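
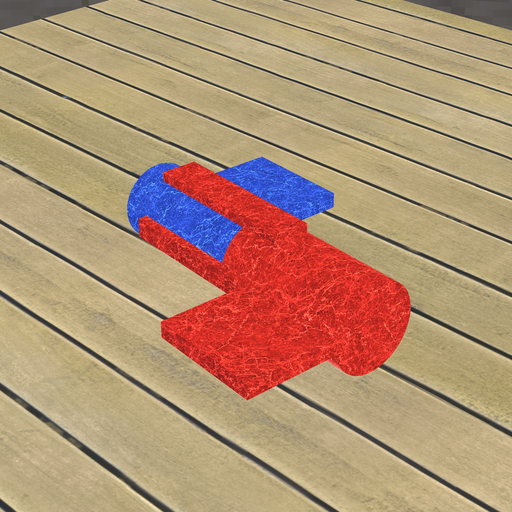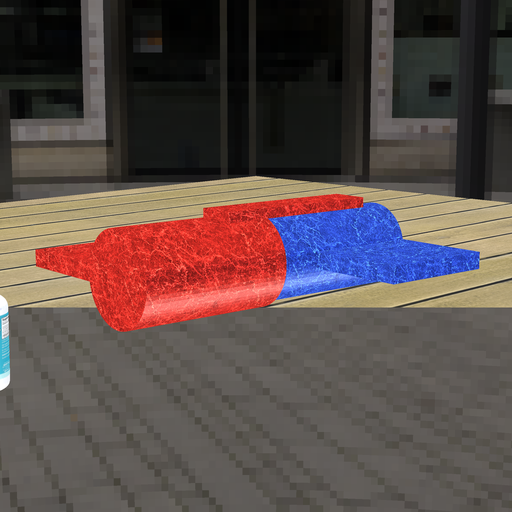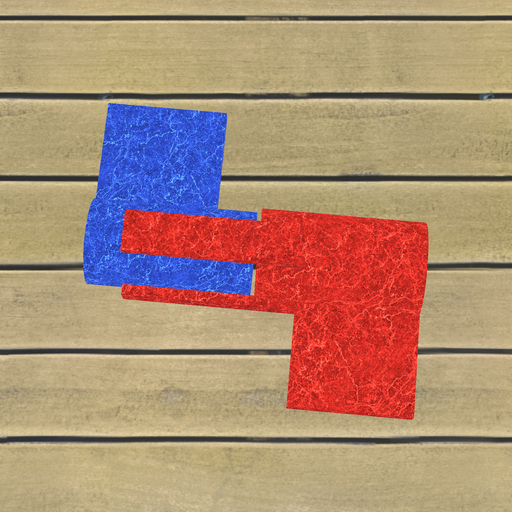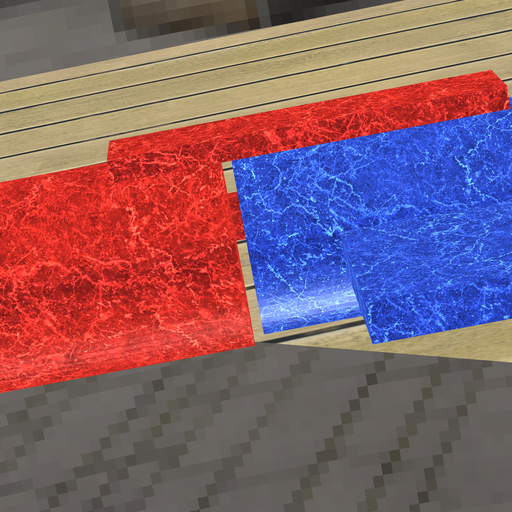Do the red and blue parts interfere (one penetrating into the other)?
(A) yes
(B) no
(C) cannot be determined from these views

(B) no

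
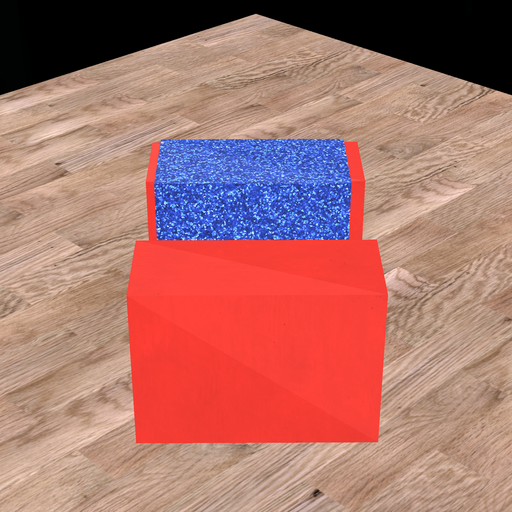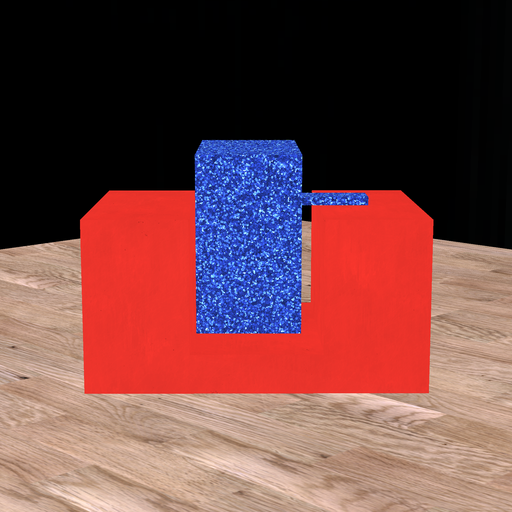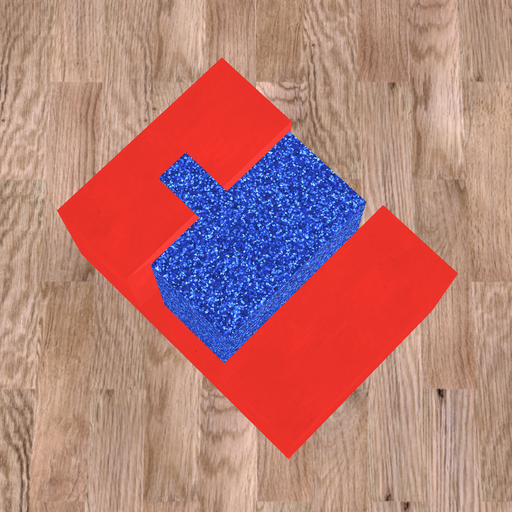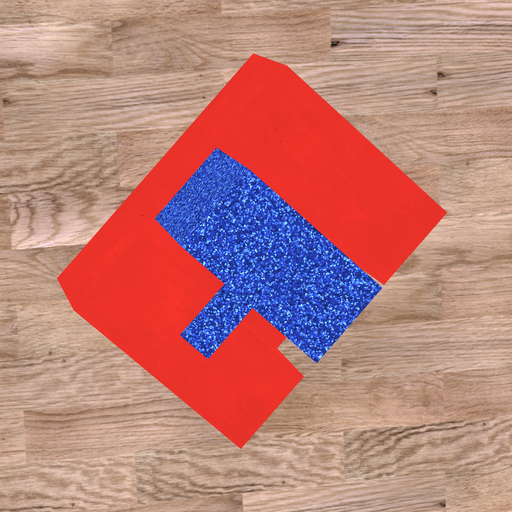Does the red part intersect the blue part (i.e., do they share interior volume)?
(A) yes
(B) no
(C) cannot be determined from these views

(B) no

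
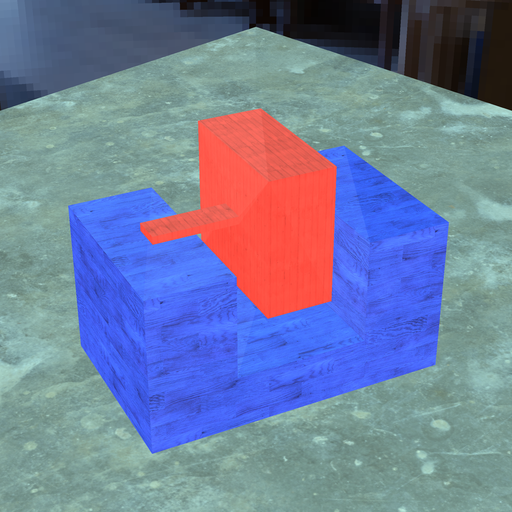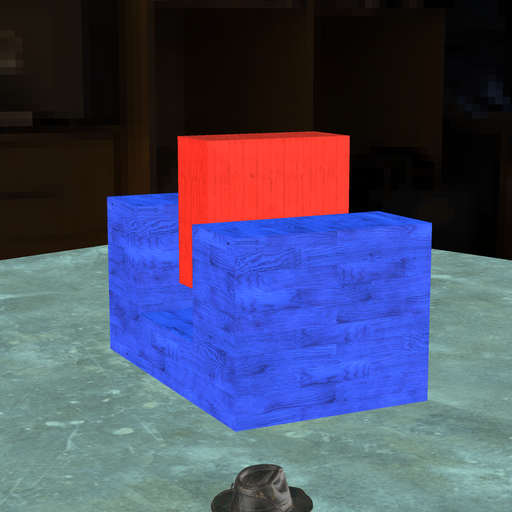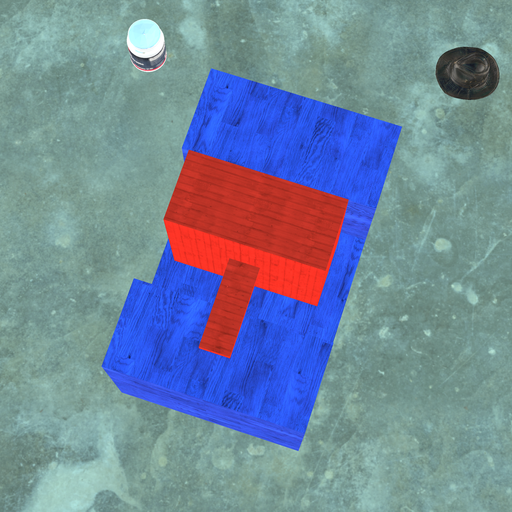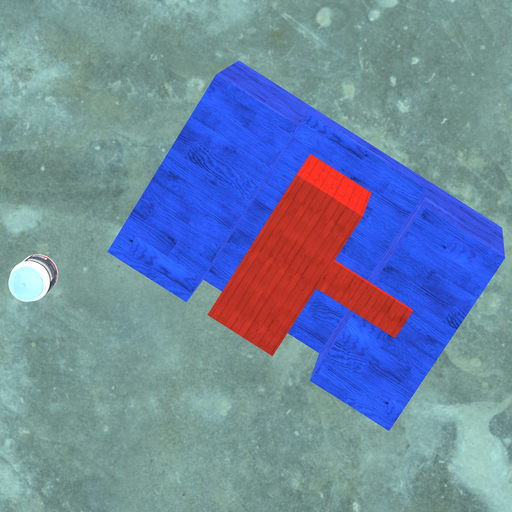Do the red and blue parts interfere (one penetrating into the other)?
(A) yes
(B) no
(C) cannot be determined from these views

(B) no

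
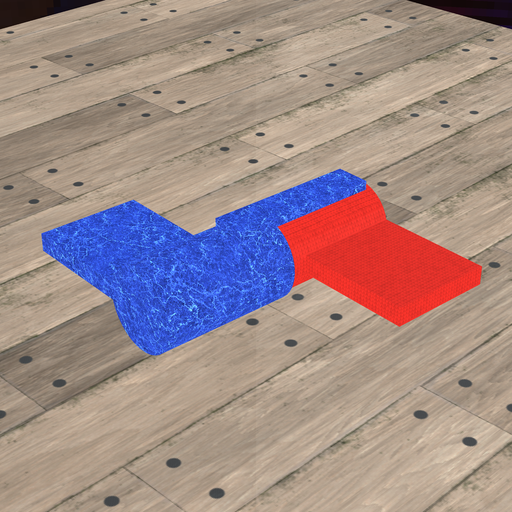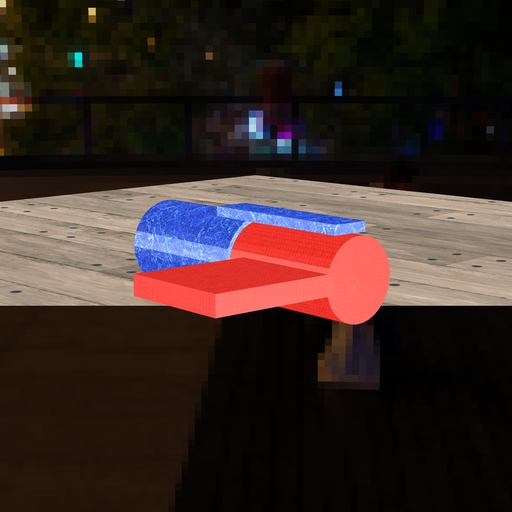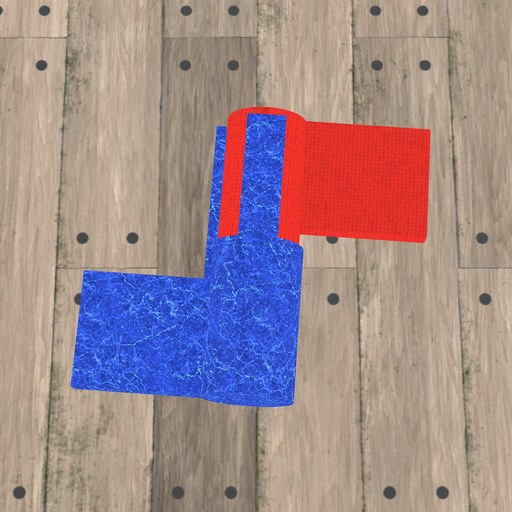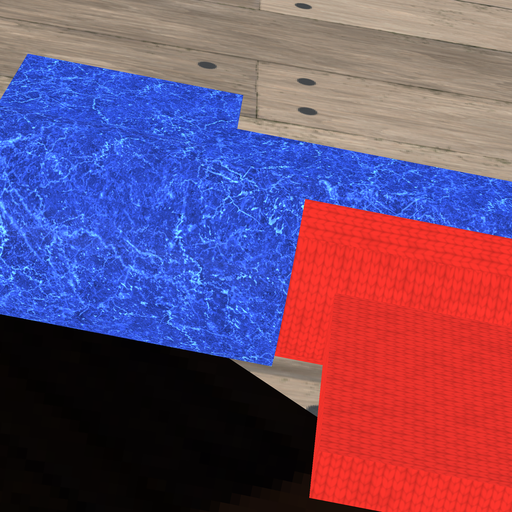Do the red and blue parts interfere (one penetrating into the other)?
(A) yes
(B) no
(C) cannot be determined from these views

(A) yes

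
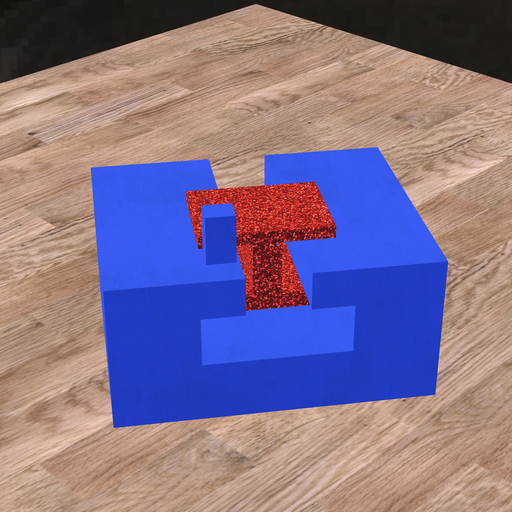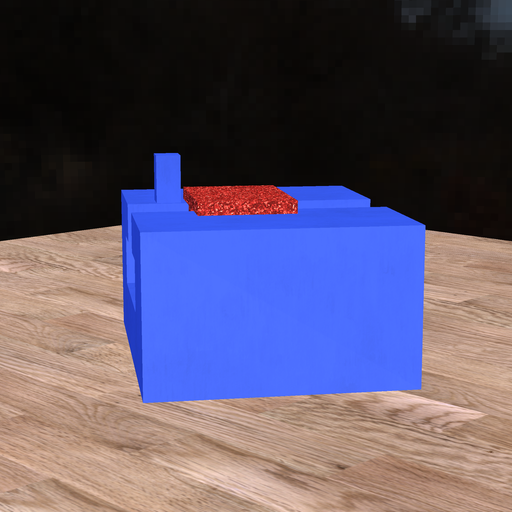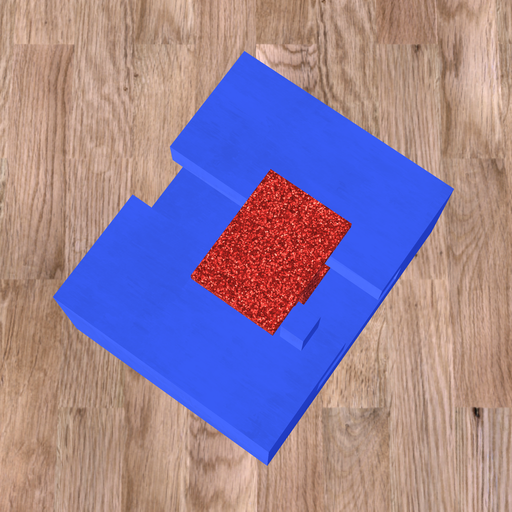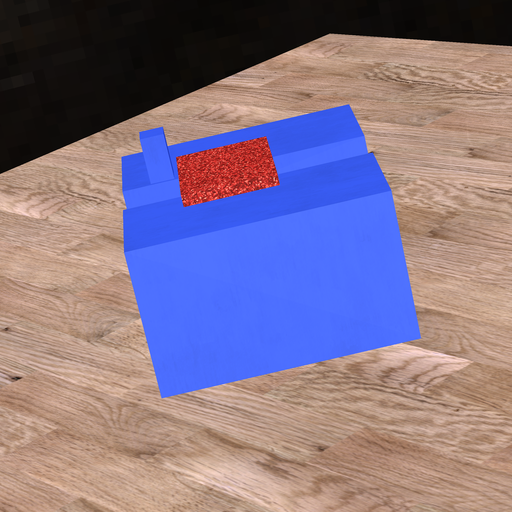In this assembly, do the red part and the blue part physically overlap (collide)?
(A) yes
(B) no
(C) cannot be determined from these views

(B) no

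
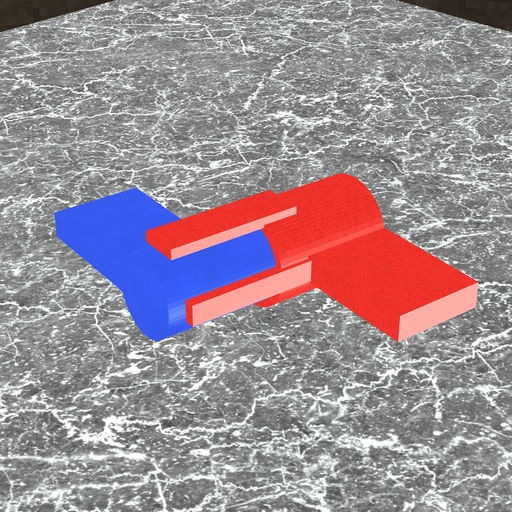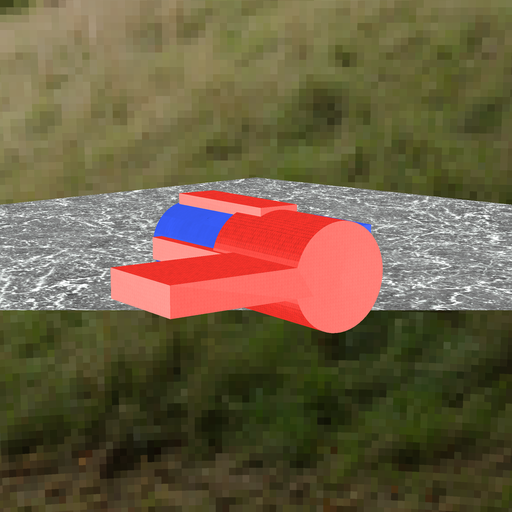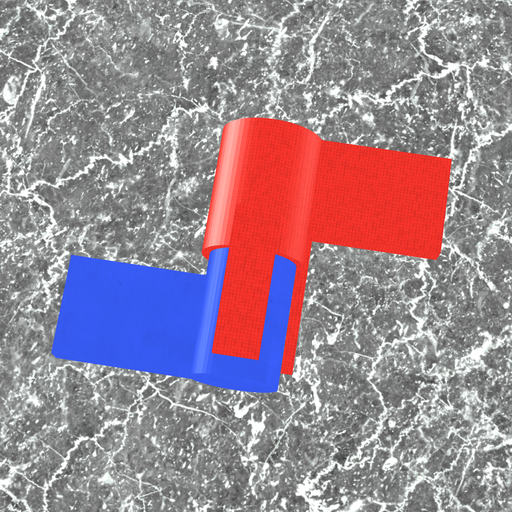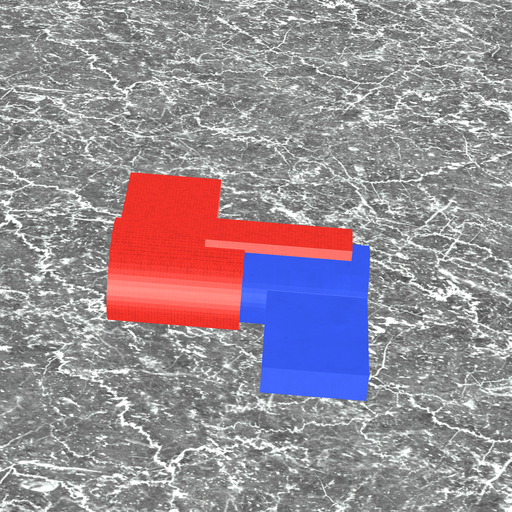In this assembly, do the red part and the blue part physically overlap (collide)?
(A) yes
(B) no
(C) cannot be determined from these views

(A) yes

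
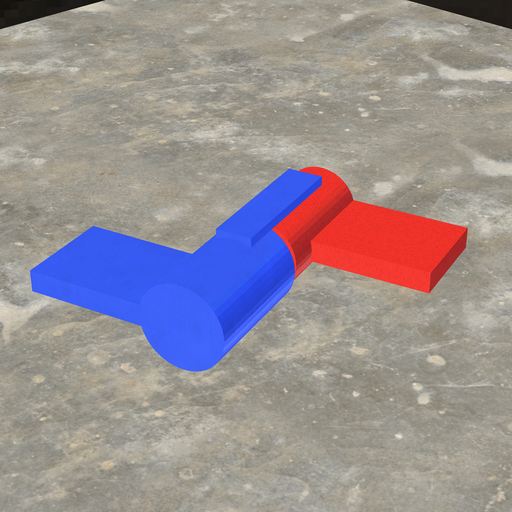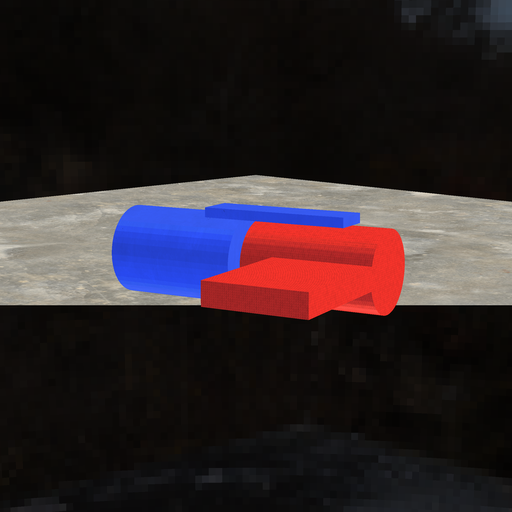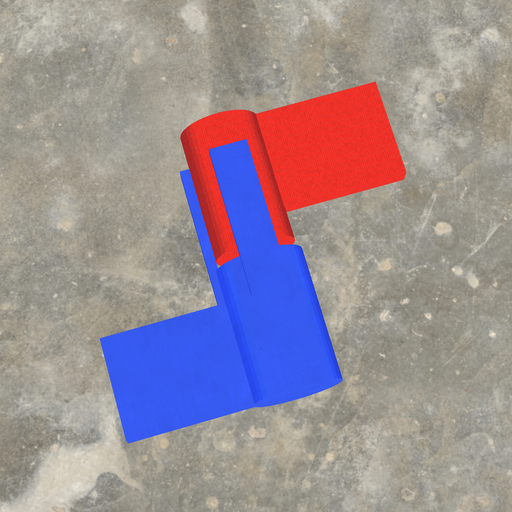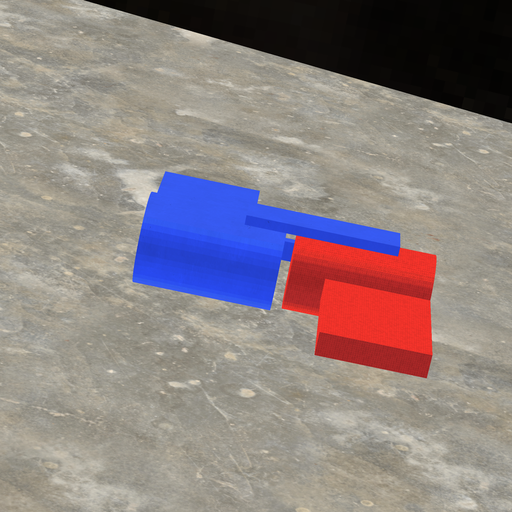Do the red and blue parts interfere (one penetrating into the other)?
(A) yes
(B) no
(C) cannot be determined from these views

(B) no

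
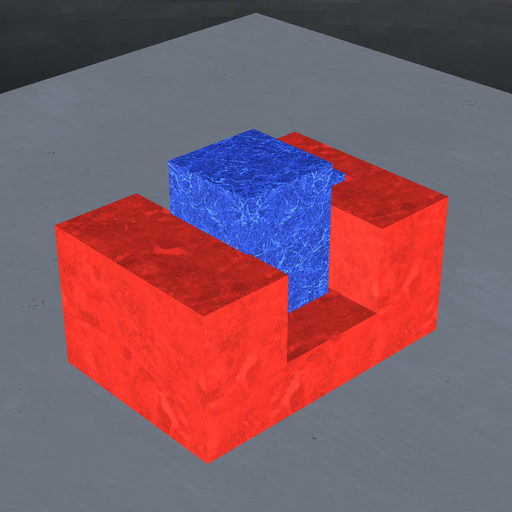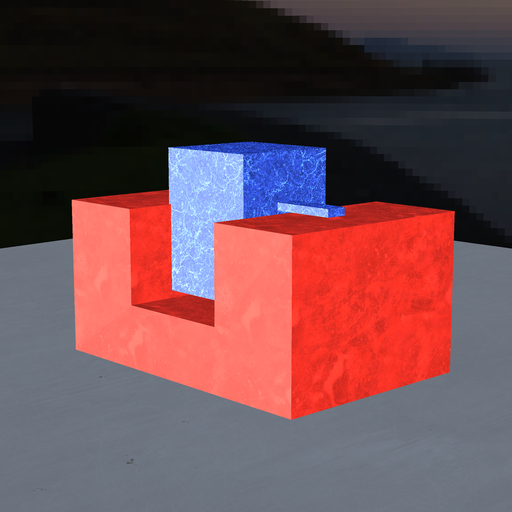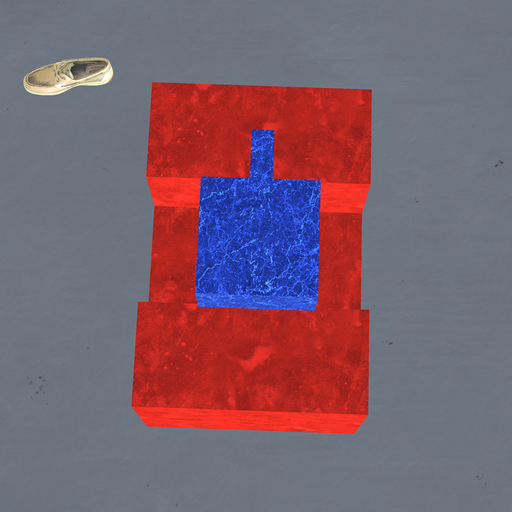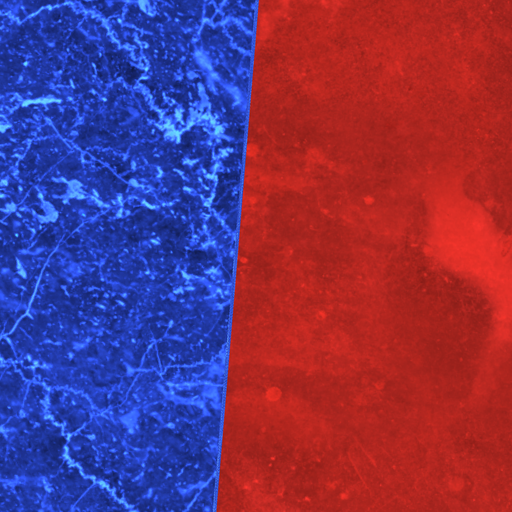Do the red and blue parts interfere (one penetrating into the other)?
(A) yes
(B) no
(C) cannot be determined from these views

(A) yes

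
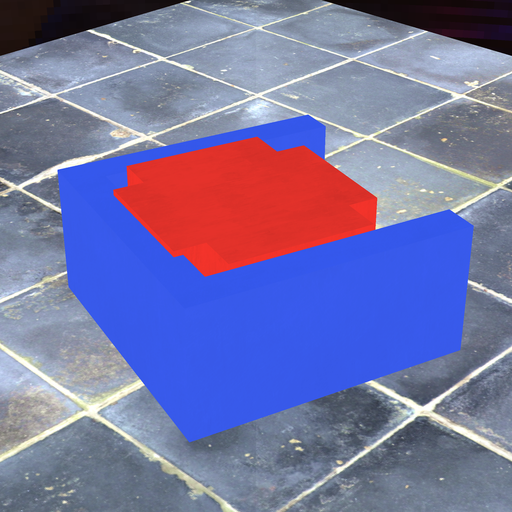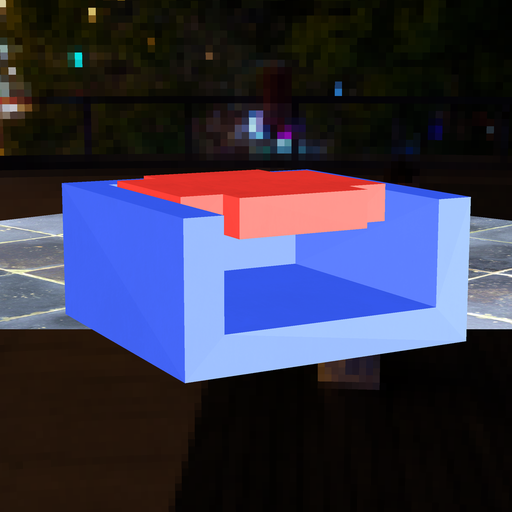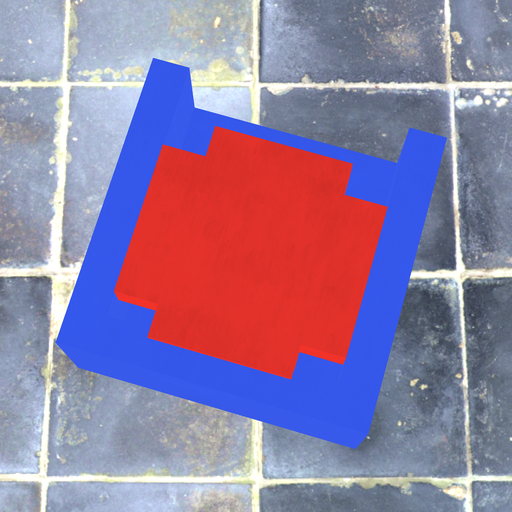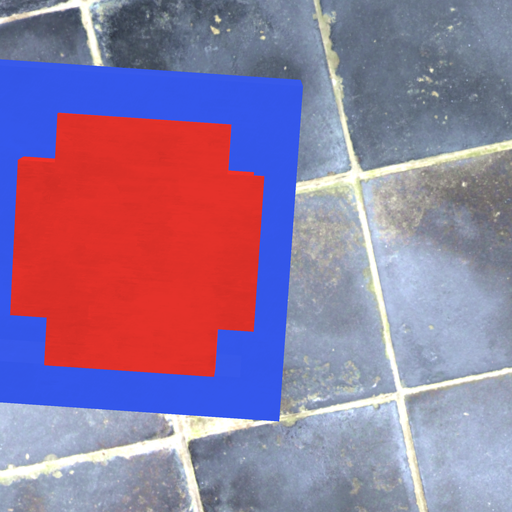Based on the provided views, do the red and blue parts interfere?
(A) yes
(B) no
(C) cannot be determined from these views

(A) yes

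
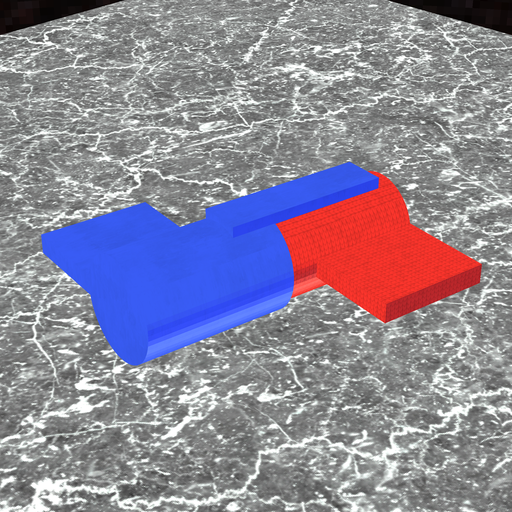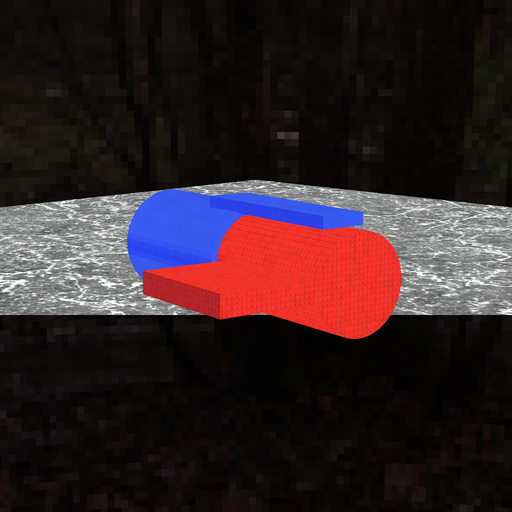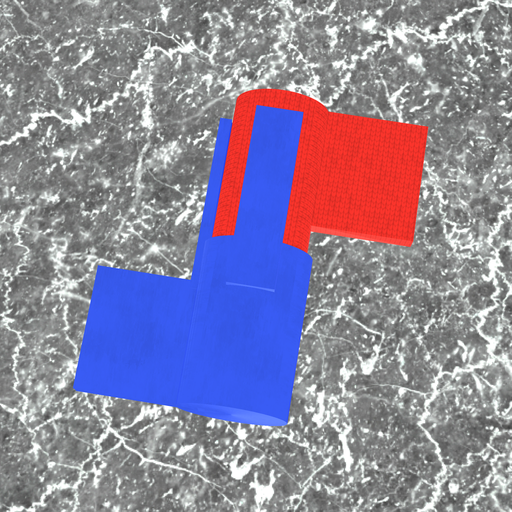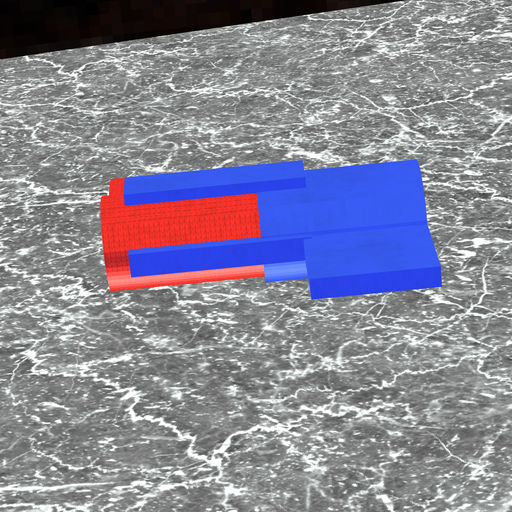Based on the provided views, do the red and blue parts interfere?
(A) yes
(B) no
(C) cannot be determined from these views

(A) yes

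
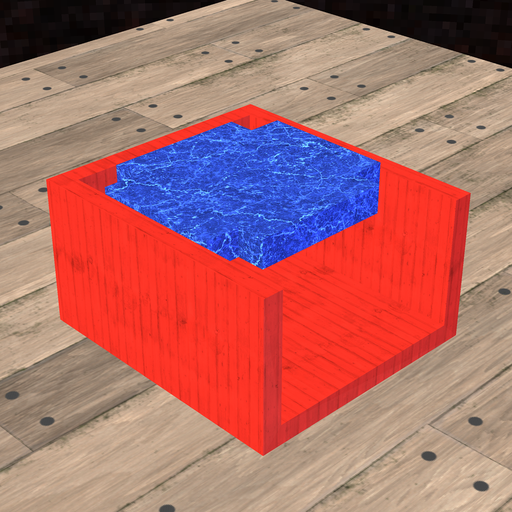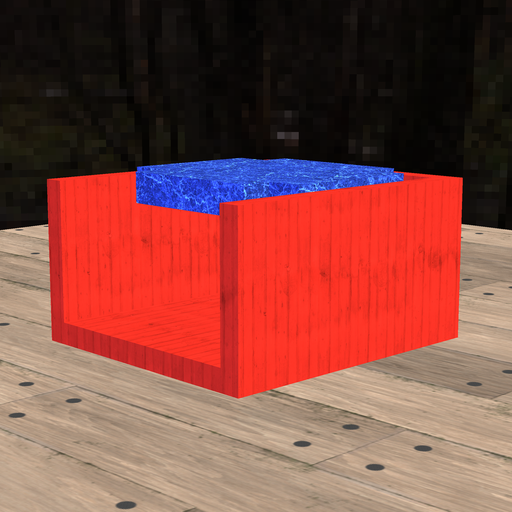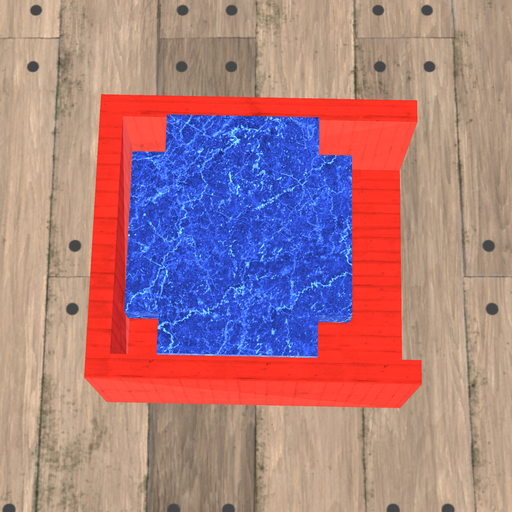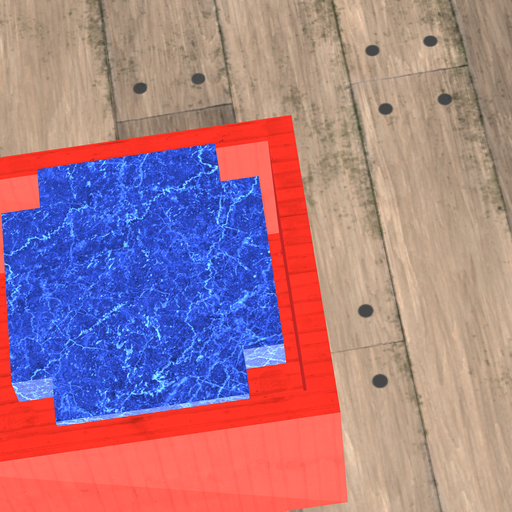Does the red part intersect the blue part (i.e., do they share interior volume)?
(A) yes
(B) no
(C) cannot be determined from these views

(B) no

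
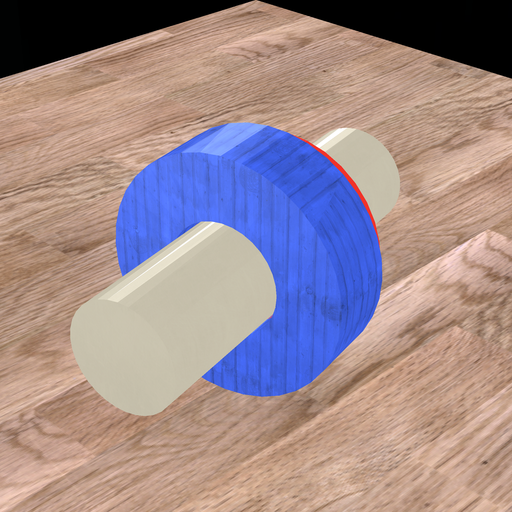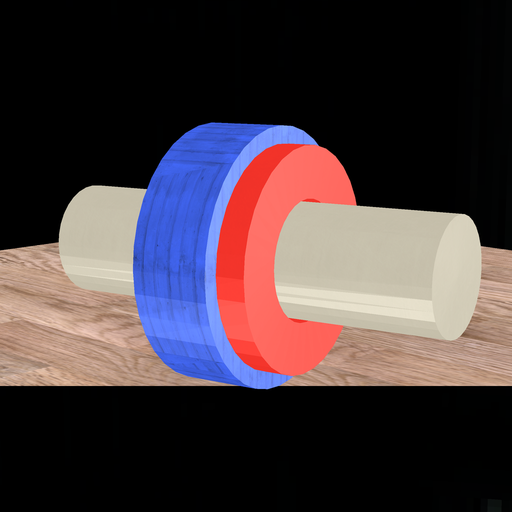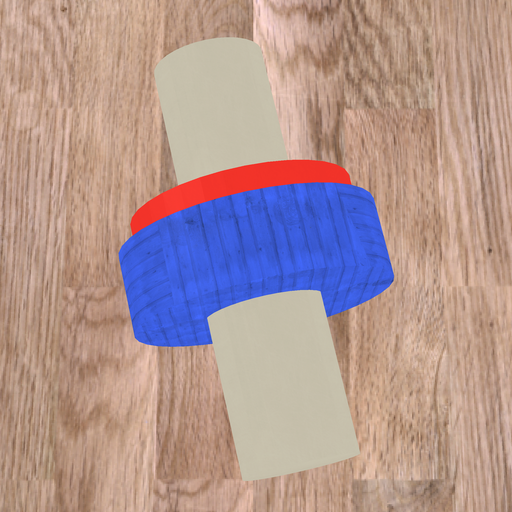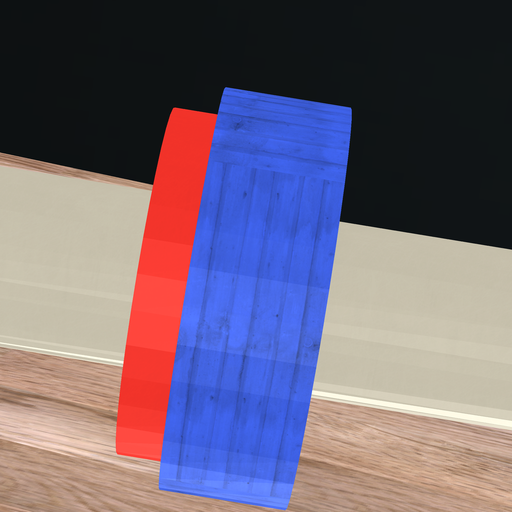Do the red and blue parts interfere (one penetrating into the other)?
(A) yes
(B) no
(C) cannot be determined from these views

(A) yes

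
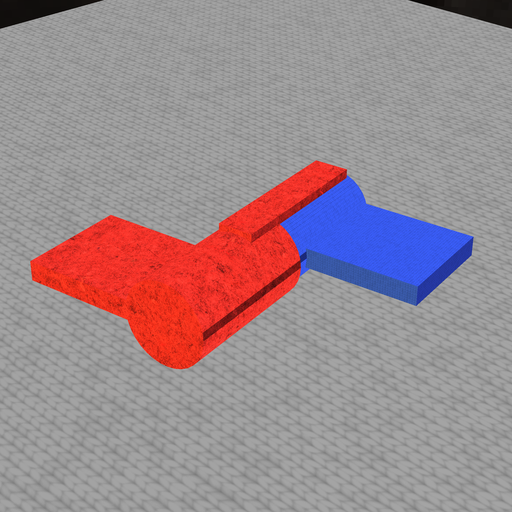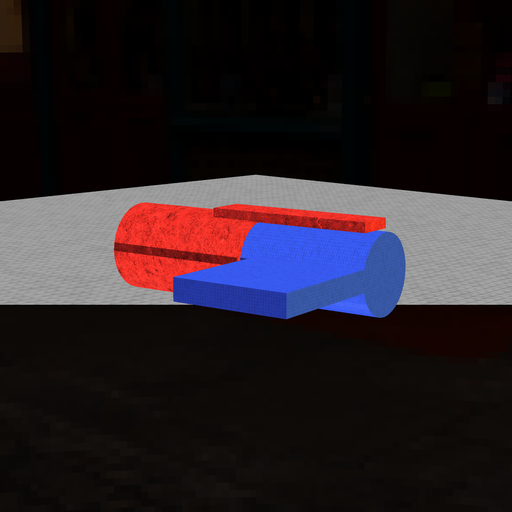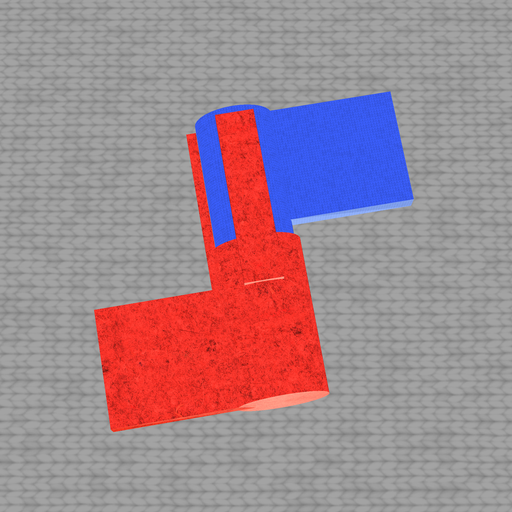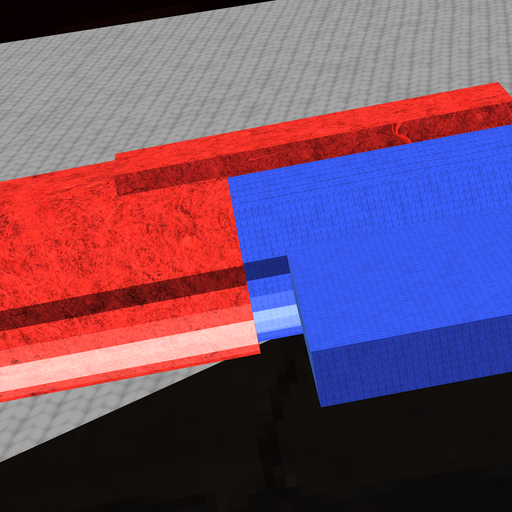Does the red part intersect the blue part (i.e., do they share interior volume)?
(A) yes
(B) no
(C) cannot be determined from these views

(A) yes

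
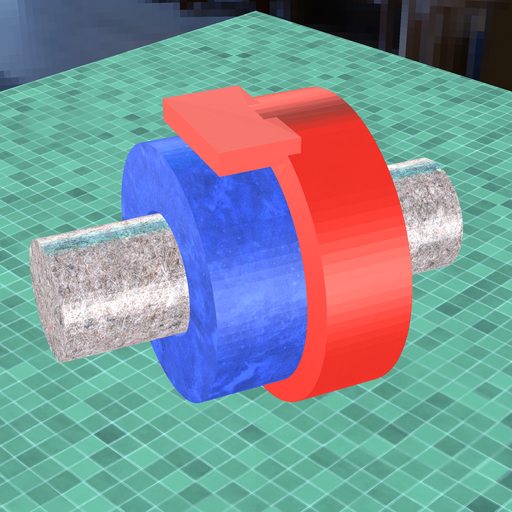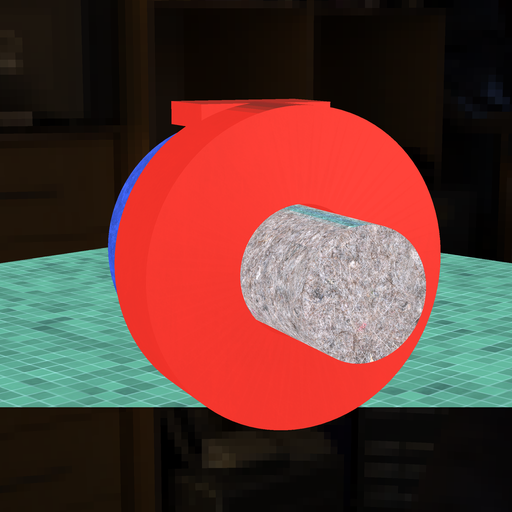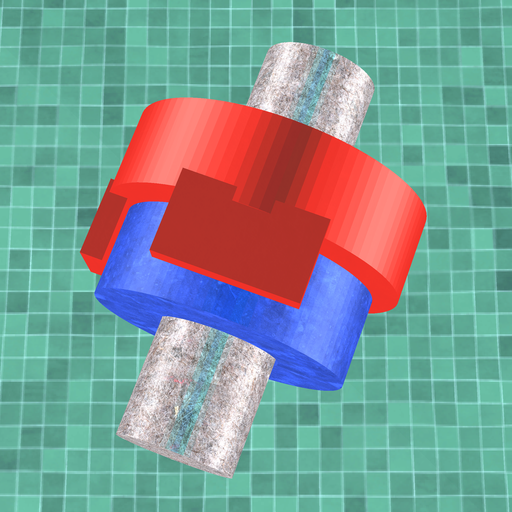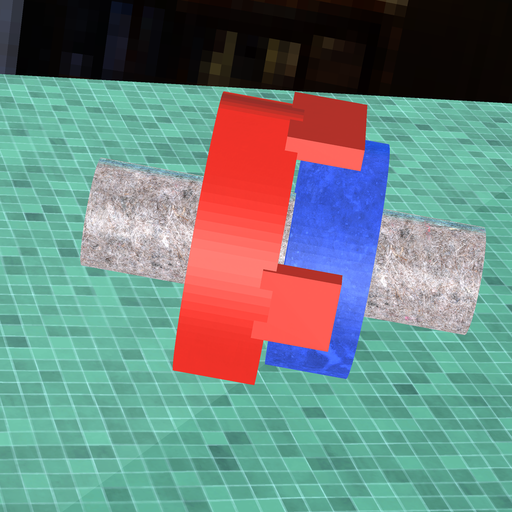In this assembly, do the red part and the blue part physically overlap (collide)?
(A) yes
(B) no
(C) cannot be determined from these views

(B) no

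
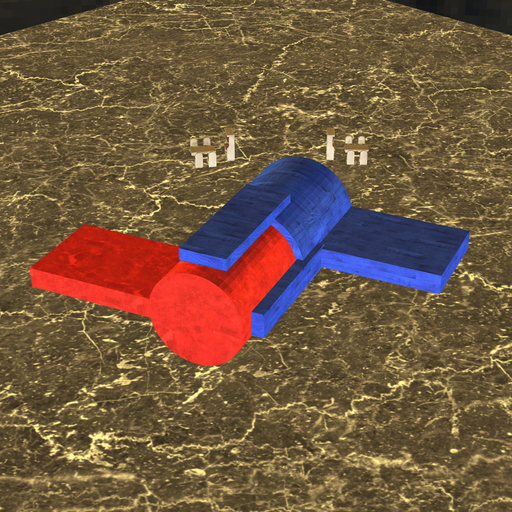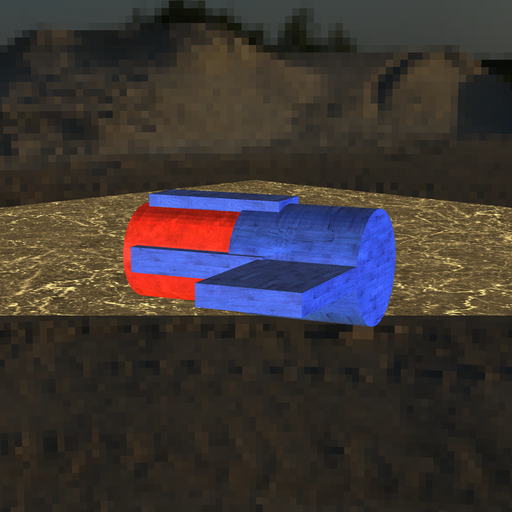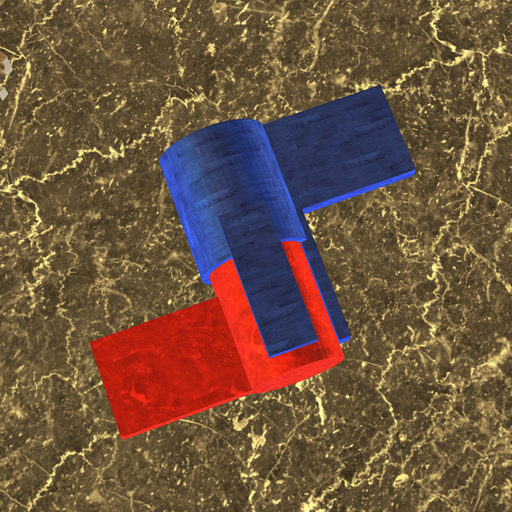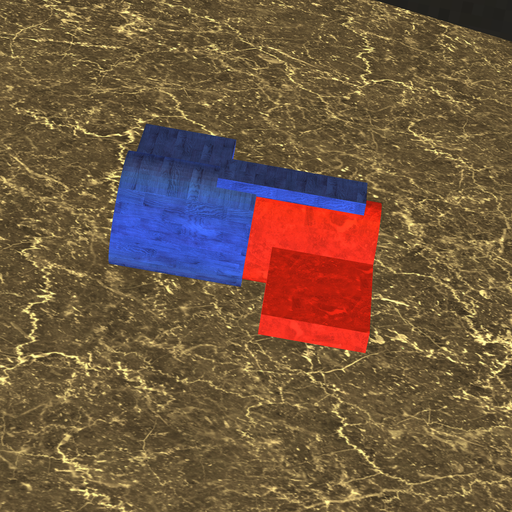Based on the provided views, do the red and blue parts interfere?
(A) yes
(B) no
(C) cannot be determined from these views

(A) yes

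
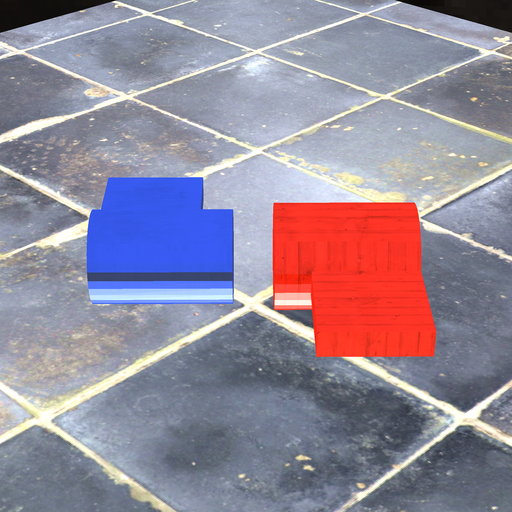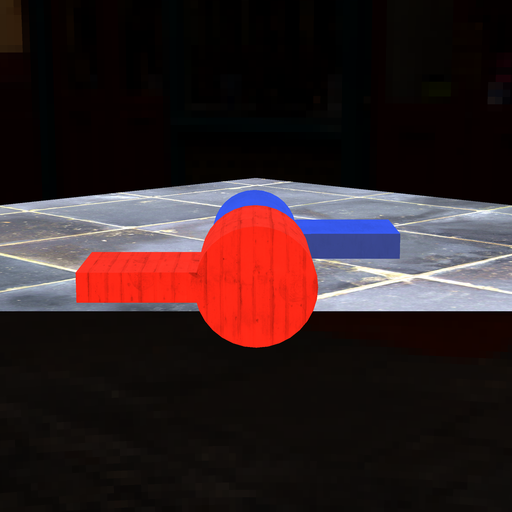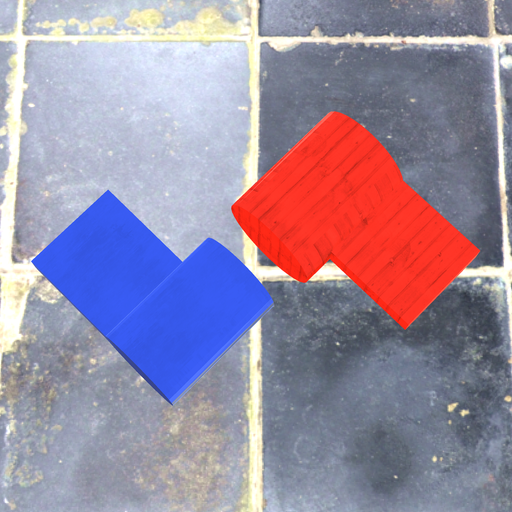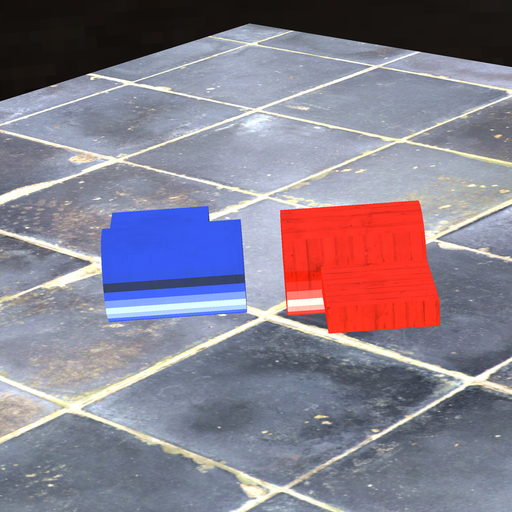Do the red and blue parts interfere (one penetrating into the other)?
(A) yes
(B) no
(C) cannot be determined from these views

(B) no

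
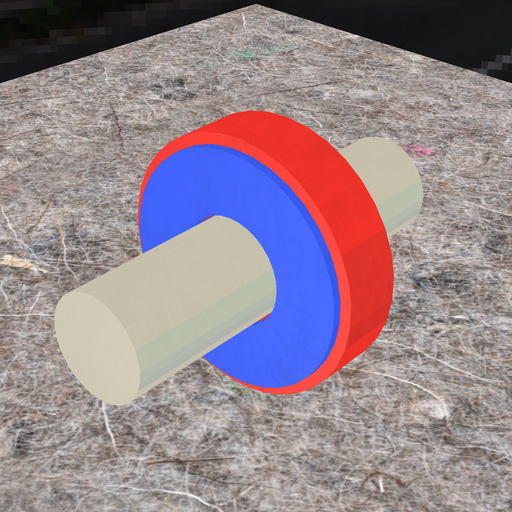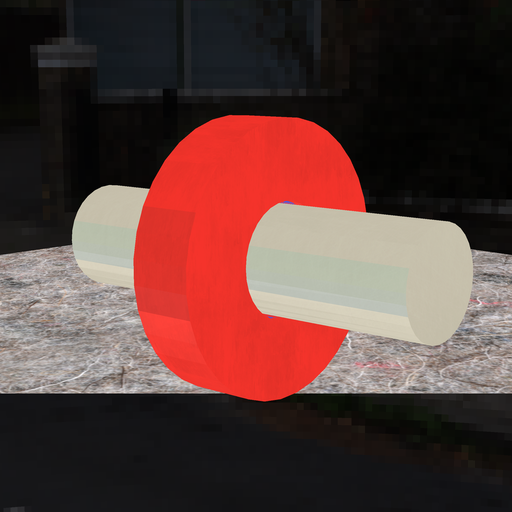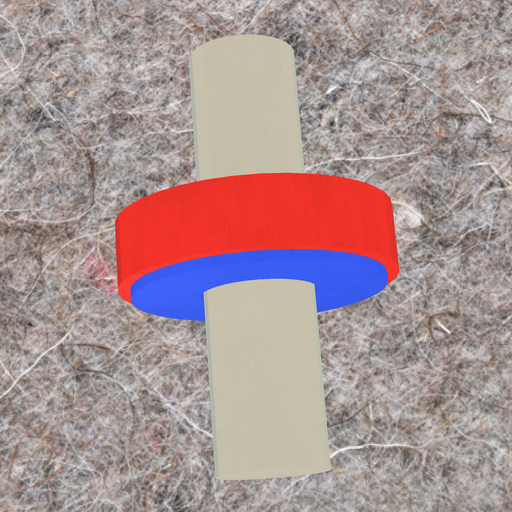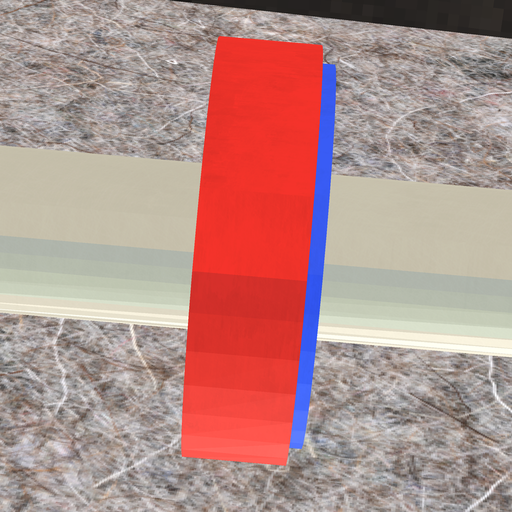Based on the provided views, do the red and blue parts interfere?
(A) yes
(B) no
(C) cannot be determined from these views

(A) yes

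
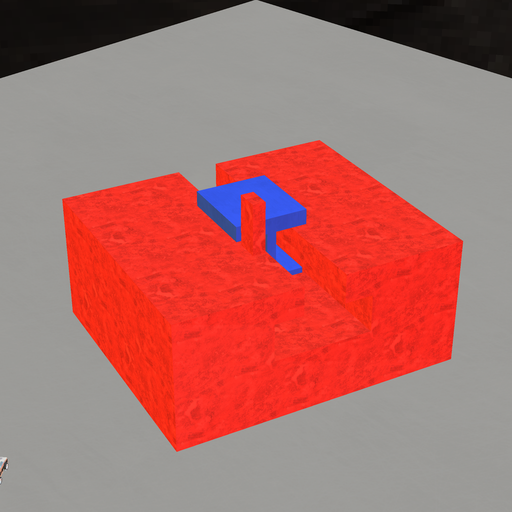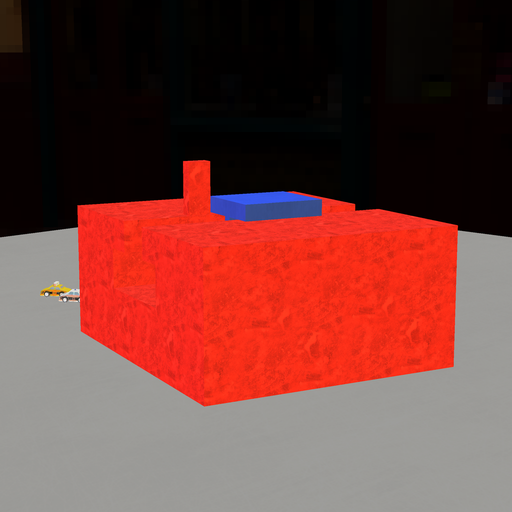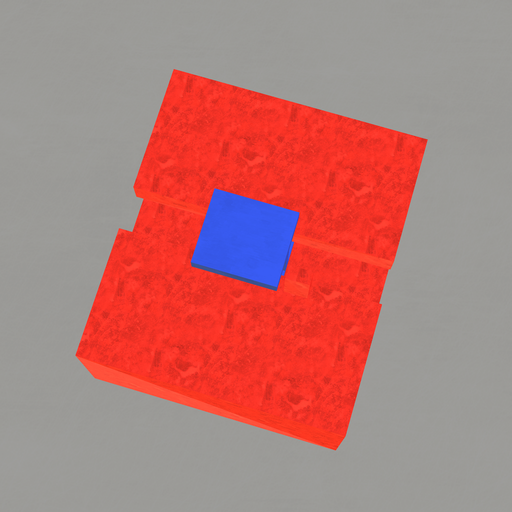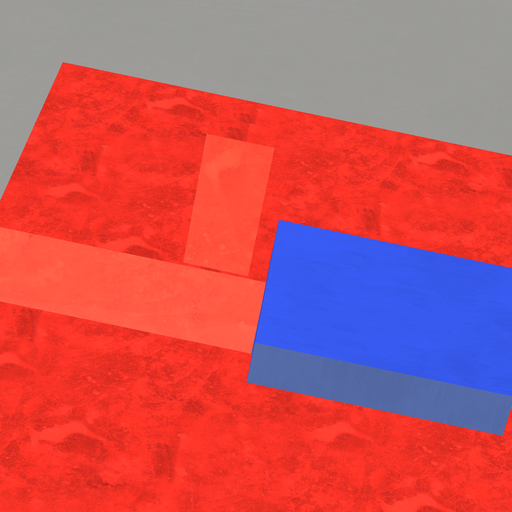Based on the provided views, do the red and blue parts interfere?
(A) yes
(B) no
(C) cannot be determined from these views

(B) no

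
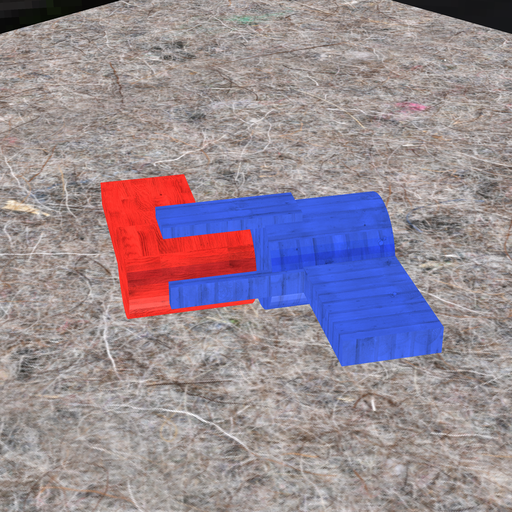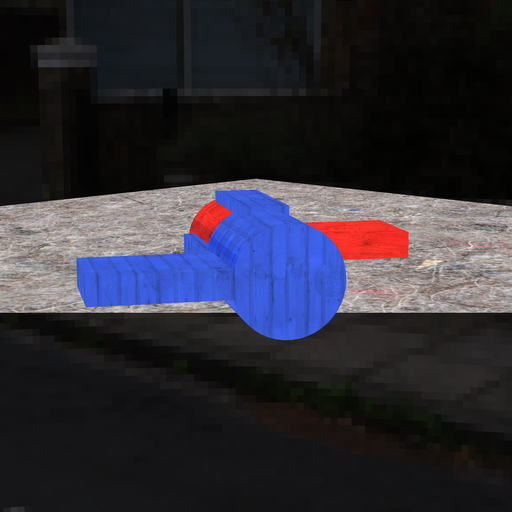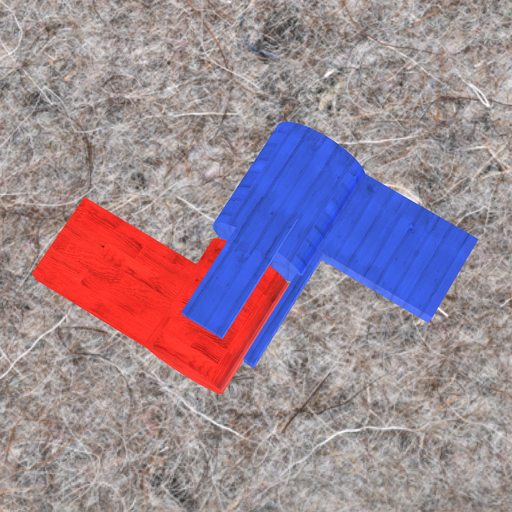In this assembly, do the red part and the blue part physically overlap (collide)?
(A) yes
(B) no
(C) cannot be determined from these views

(B) no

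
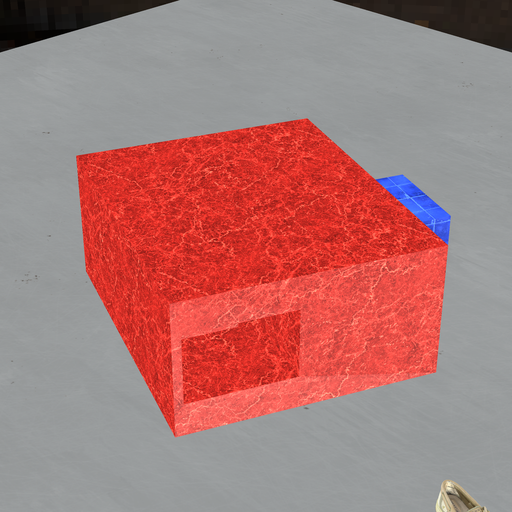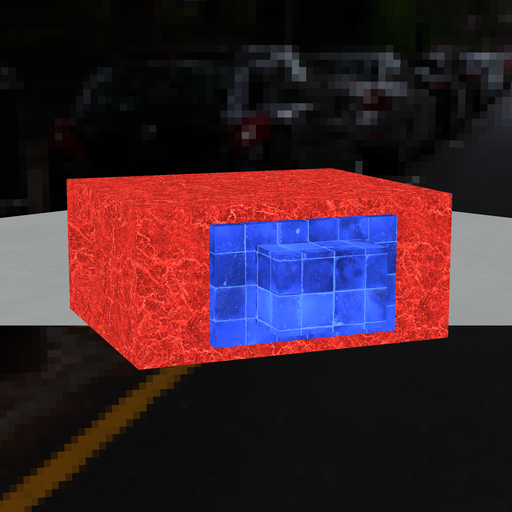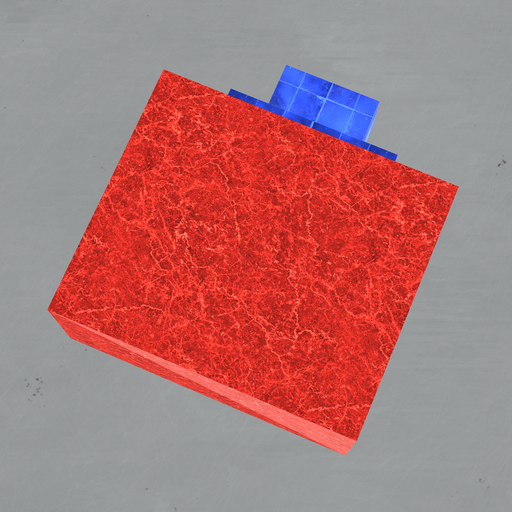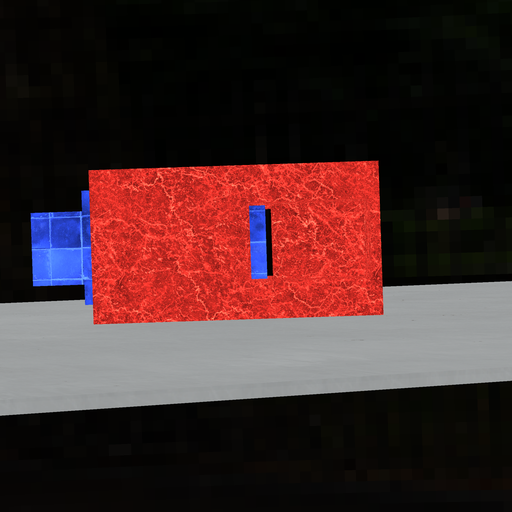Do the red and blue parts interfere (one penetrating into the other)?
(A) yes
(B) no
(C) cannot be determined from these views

(B) no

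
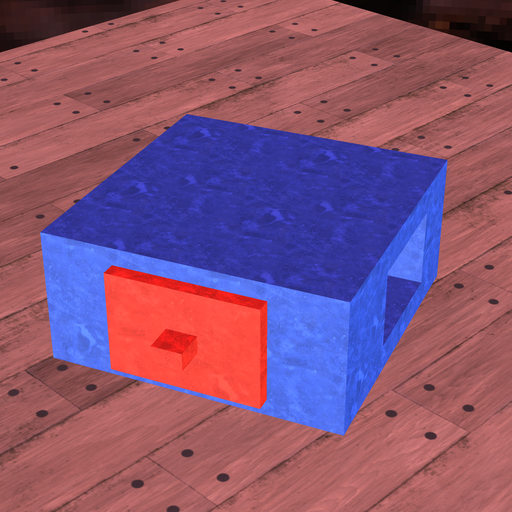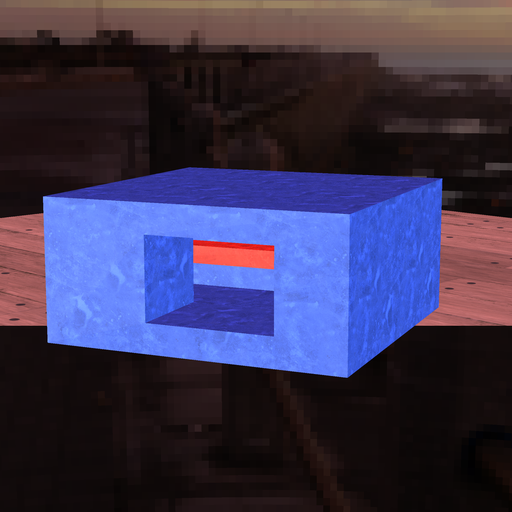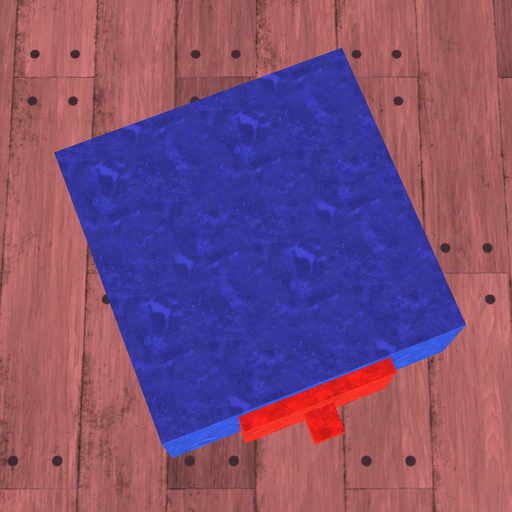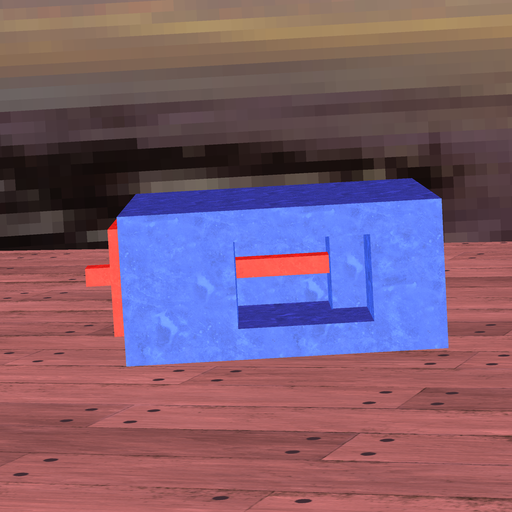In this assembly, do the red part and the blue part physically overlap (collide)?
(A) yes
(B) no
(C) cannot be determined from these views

(A) yes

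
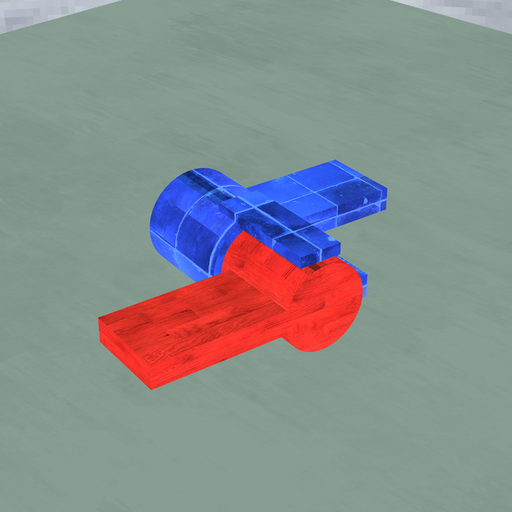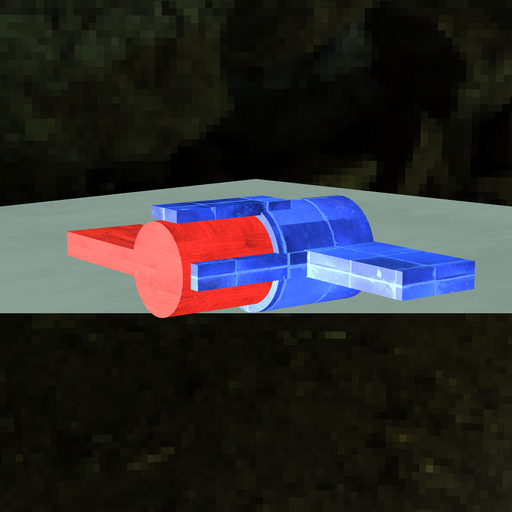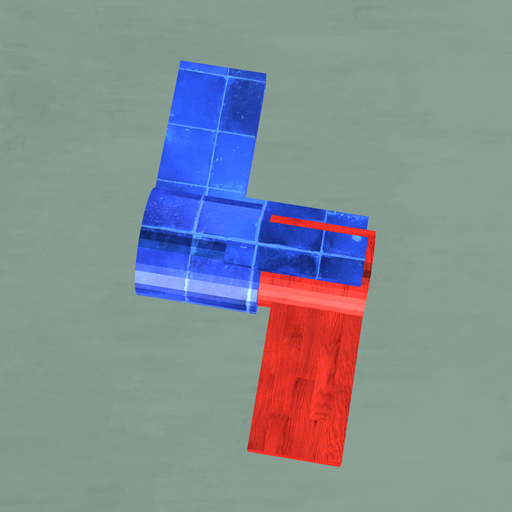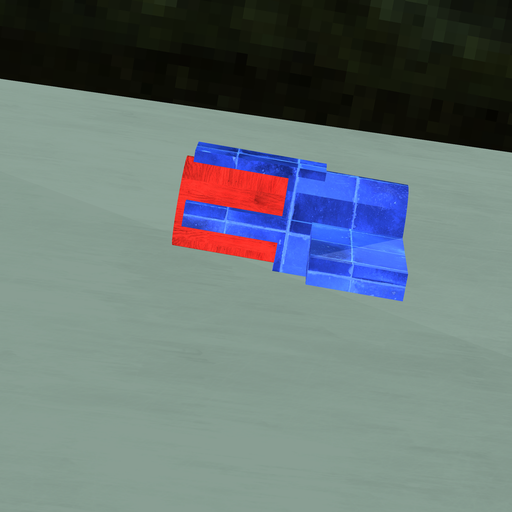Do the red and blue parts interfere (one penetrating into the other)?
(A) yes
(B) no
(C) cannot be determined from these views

(A) yes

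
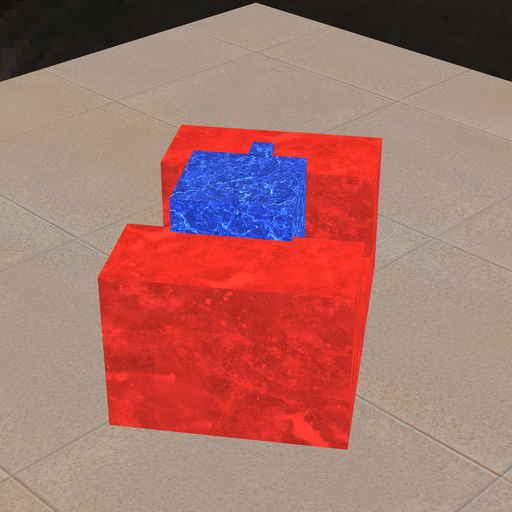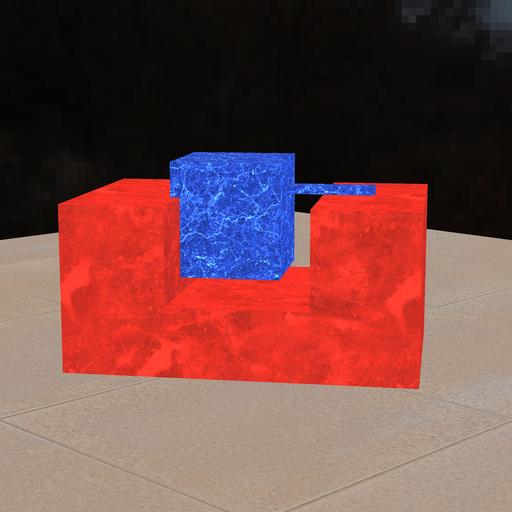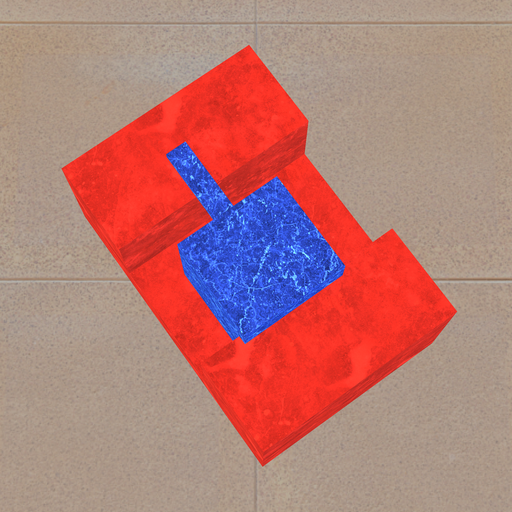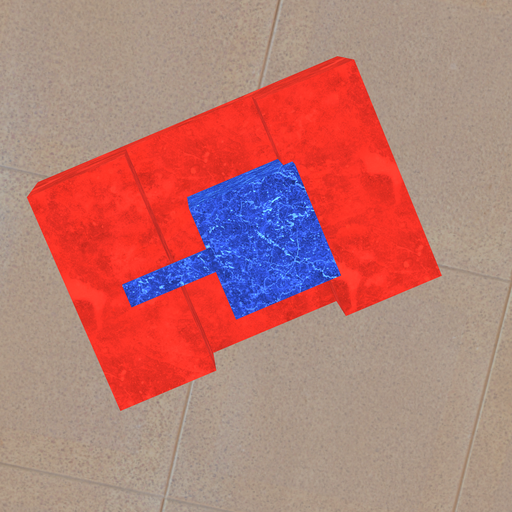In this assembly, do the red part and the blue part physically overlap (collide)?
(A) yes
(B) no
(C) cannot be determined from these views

(A) yes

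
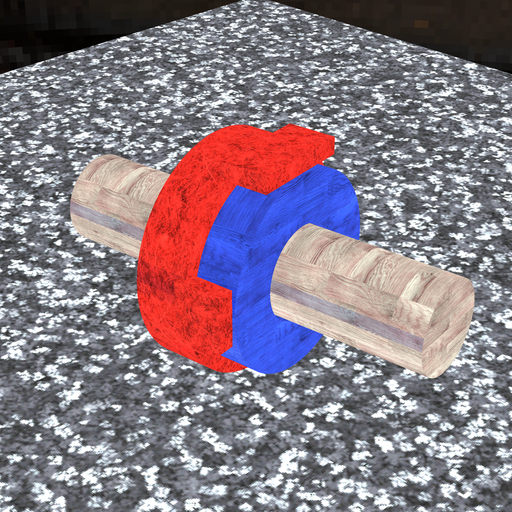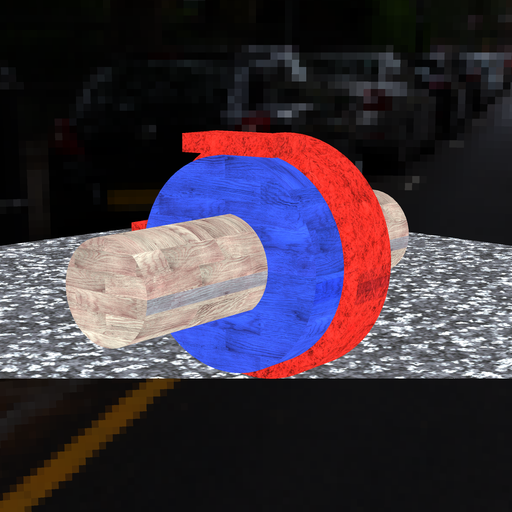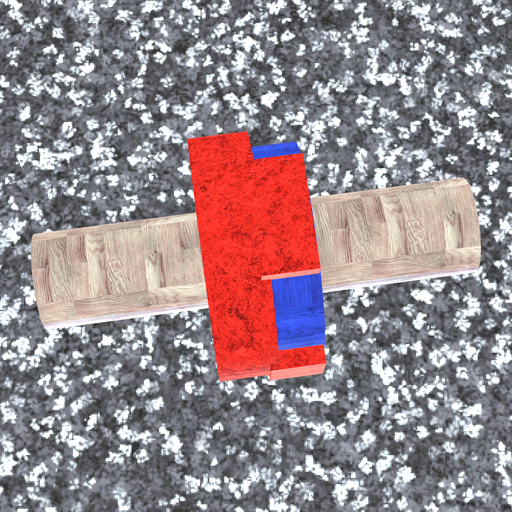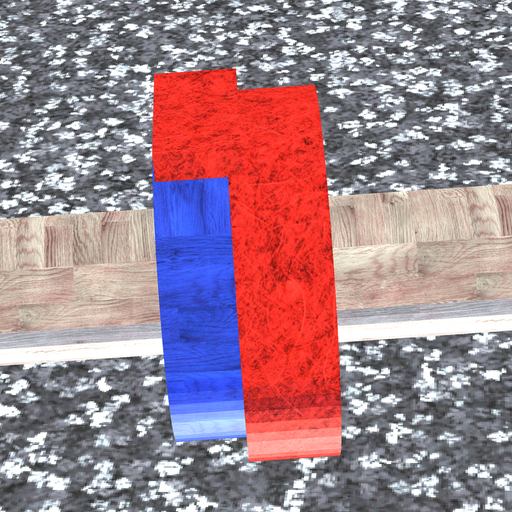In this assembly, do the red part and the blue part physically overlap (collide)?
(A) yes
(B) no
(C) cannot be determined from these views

(A) yes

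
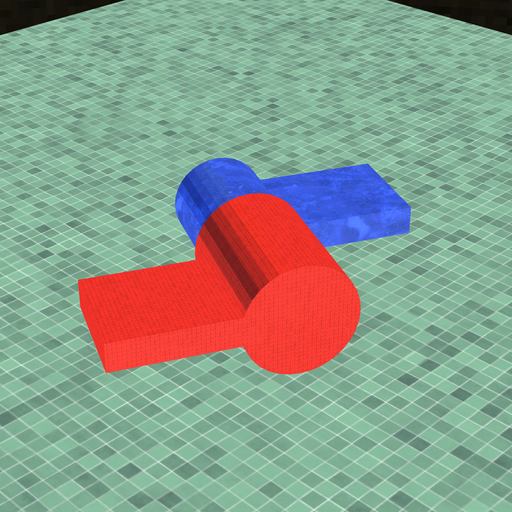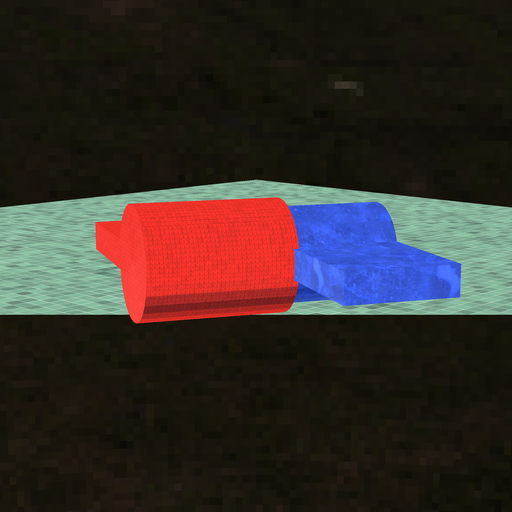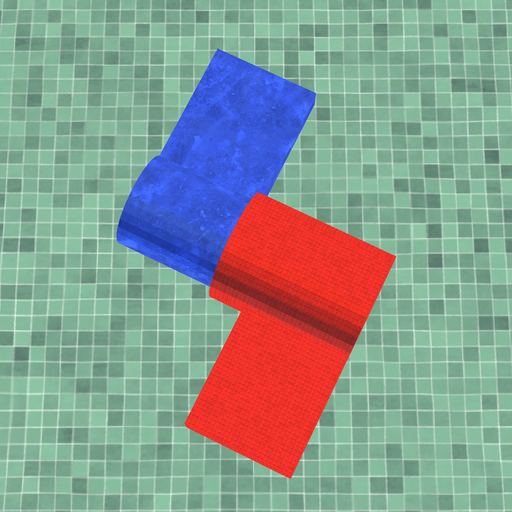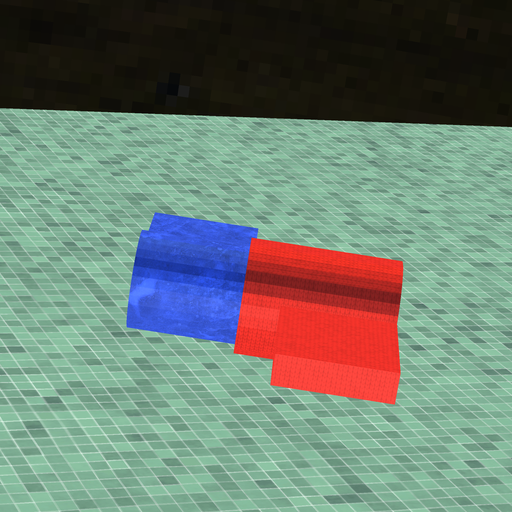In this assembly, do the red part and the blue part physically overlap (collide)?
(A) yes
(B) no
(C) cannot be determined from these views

(A) yes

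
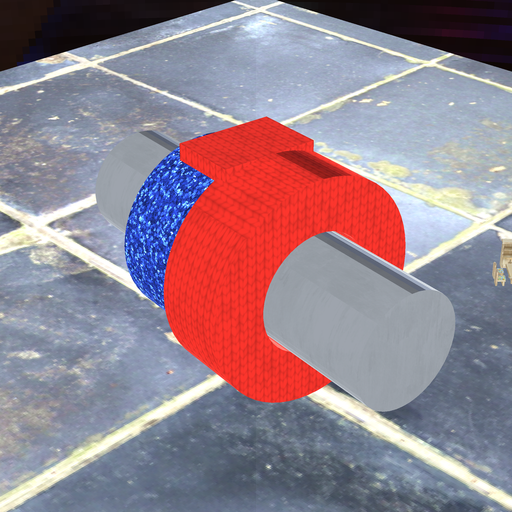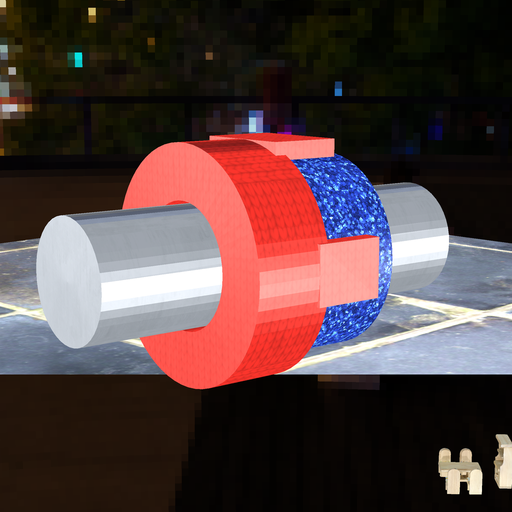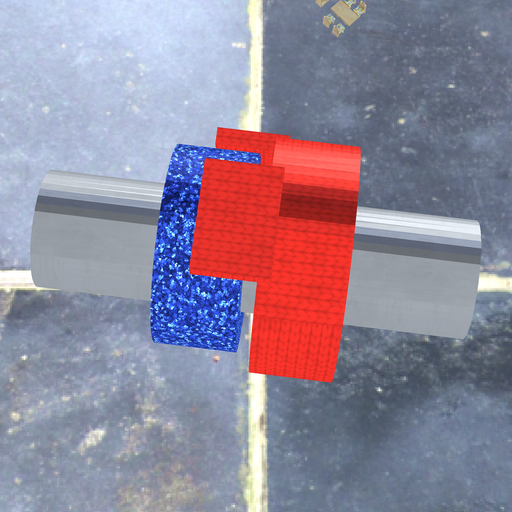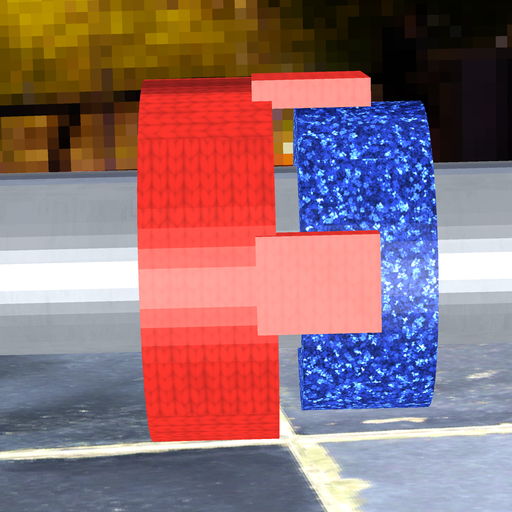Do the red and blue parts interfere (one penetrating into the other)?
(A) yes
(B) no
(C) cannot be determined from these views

(B) no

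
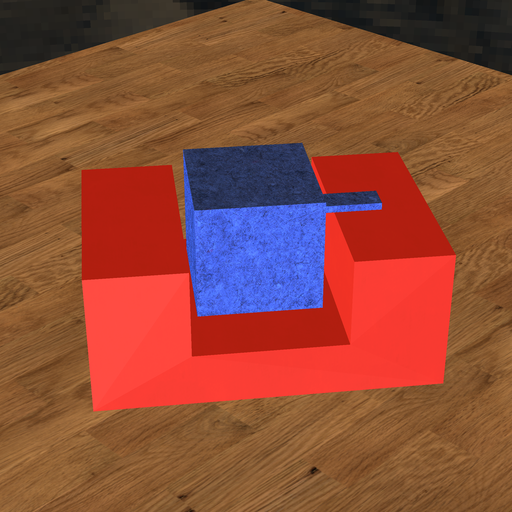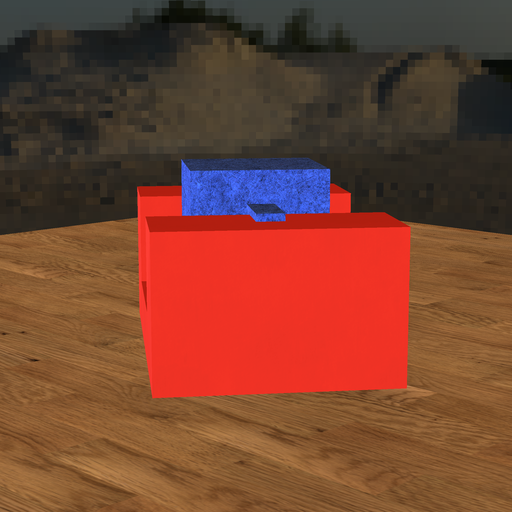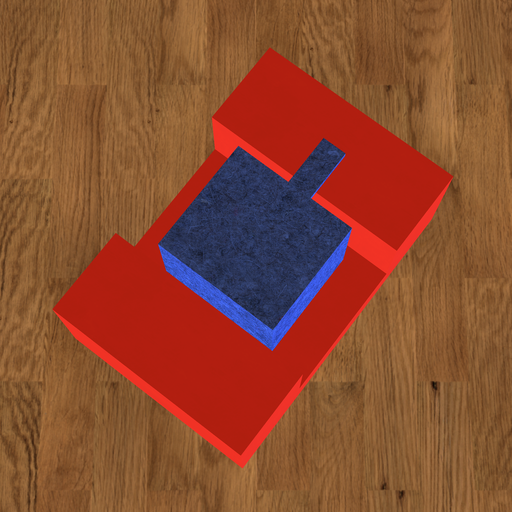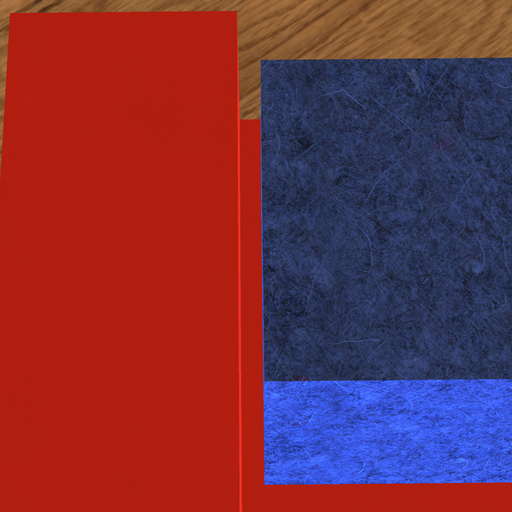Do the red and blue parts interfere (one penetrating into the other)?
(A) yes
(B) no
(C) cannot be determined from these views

(B) no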